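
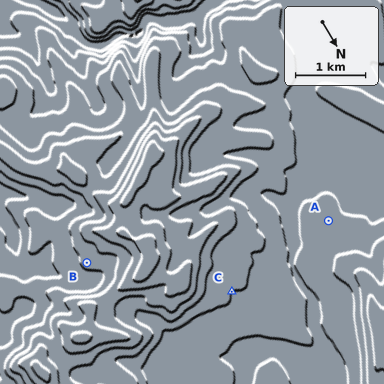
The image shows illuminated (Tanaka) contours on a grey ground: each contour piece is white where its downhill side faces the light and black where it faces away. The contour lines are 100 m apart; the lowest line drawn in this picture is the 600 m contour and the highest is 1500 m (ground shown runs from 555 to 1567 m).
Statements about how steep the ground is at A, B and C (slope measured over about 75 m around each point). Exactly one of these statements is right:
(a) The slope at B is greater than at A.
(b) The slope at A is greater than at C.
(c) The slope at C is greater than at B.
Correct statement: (a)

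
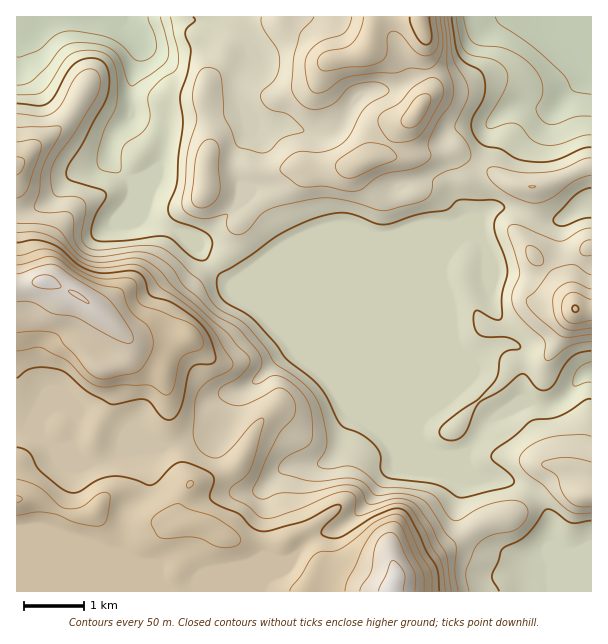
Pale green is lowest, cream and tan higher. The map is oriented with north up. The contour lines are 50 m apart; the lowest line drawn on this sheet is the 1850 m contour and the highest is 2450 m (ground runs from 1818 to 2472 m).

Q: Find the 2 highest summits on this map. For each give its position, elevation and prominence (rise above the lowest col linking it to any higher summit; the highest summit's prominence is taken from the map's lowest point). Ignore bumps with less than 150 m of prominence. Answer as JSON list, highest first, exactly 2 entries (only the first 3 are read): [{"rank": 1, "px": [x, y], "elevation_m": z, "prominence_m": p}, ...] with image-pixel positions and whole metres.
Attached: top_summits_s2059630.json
[{"rank": 1, "px": [42, 281], "elevation_m": 2461, "prominence_m": 236}, {"rank": 2, "px": [575, 309], "elevation_m": 2253, "prominence_m": 230}]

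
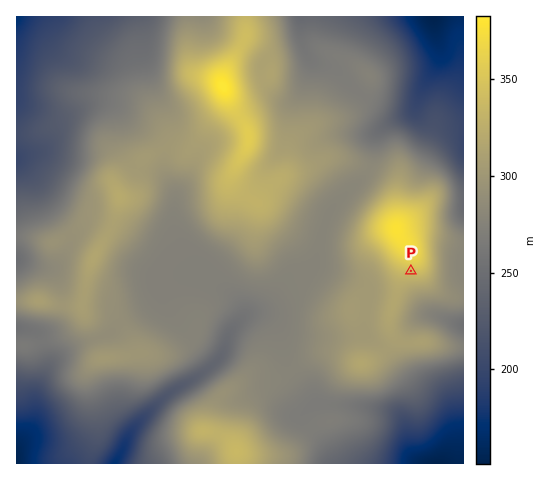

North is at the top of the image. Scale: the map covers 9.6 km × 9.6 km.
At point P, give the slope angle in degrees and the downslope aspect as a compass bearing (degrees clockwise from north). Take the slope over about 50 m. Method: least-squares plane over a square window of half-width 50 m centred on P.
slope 5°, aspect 189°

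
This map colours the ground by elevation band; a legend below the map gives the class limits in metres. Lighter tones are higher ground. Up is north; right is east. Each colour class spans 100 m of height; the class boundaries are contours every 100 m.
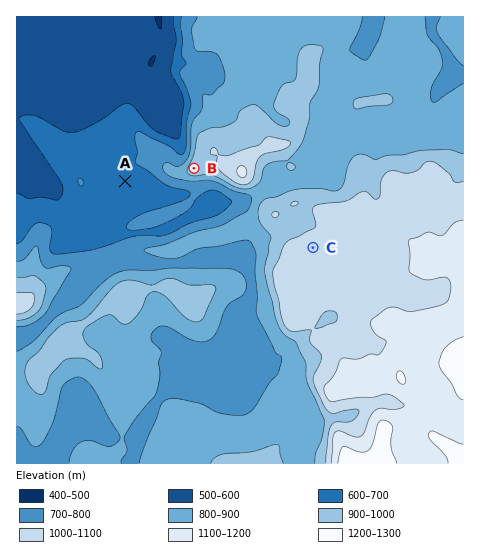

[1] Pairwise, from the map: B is lower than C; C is higher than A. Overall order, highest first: C B A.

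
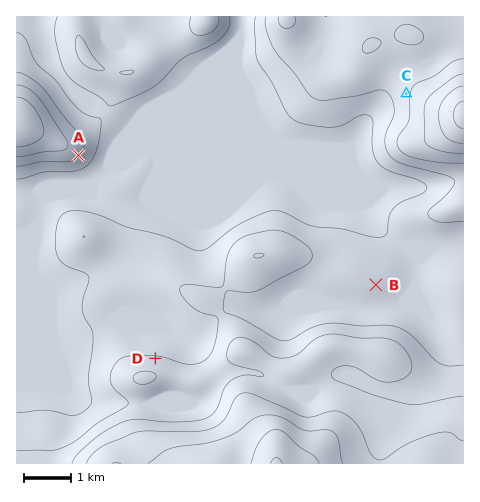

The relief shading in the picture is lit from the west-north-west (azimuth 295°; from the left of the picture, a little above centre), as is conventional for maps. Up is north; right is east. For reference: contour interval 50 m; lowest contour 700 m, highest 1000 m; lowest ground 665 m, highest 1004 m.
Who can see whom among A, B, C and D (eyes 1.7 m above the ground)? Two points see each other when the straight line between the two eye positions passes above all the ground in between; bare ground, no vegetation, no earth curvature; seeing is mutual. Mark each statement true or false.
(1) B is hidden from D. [true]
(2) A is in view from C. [true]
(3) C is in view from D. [false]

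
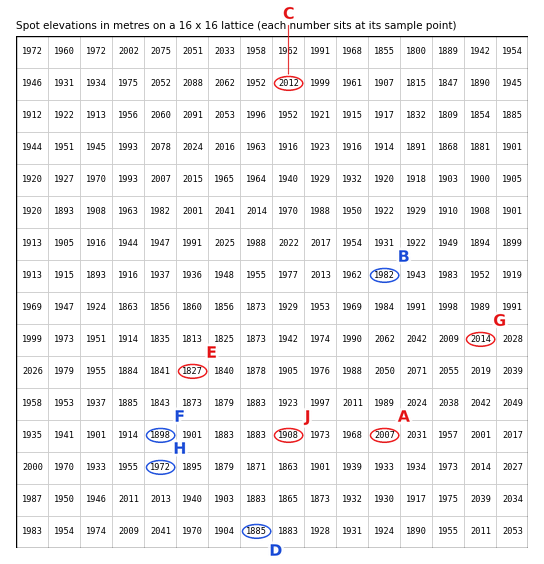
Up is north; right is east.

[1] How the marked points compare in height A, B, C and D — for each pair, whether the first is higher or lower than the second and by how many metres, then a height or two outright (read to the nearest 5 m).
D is lower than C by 125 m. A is higher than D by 120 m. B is higher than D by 95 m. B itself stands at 1980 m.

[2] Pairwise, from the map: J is higher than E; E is lower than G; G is higher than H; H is higher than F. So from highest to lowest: G H J F E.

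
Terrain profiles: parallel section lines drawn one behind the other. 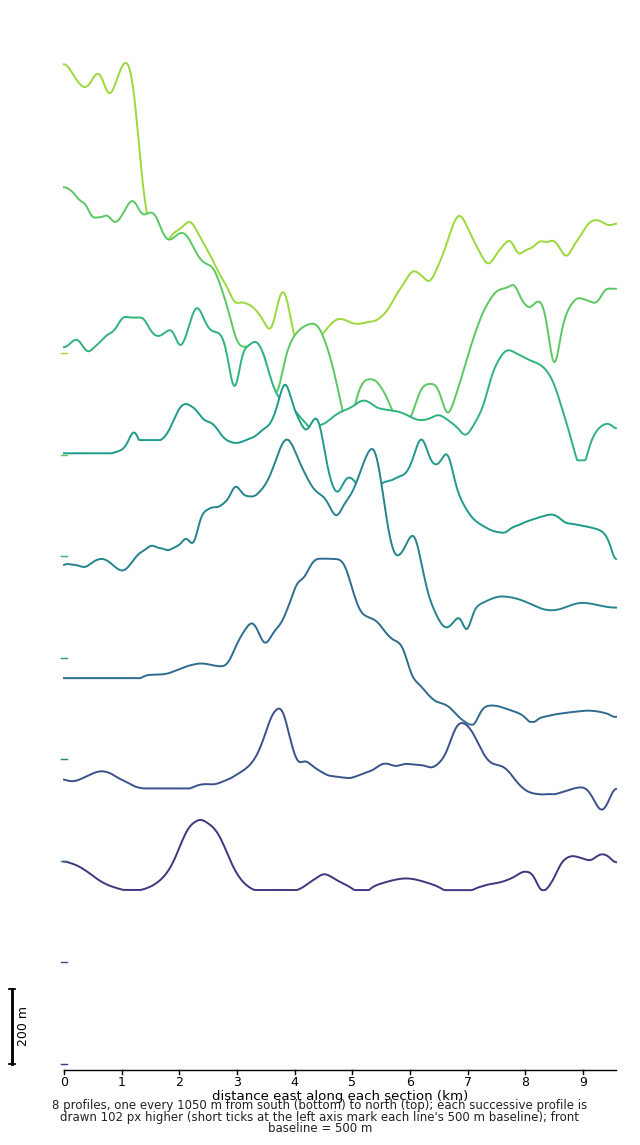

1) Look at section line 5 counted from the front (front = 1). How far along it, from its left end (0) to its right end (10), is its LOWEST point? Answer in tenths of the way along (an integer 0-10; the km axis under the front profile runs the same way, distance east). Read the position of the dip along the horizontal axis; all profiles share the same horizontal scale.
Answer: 10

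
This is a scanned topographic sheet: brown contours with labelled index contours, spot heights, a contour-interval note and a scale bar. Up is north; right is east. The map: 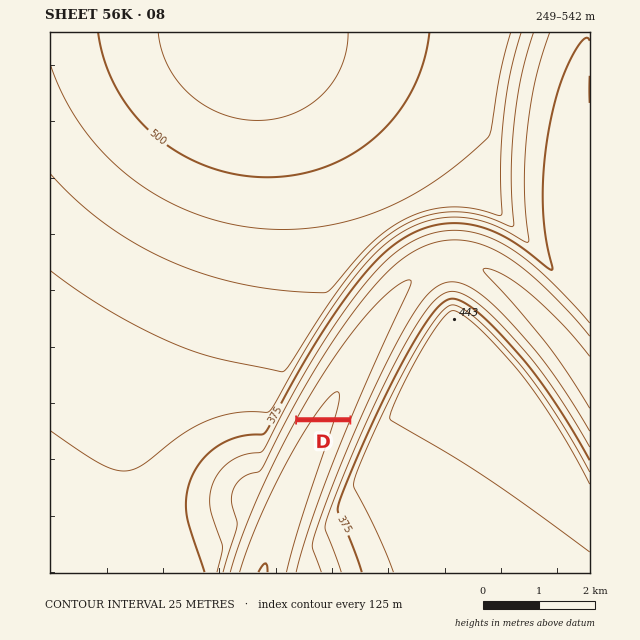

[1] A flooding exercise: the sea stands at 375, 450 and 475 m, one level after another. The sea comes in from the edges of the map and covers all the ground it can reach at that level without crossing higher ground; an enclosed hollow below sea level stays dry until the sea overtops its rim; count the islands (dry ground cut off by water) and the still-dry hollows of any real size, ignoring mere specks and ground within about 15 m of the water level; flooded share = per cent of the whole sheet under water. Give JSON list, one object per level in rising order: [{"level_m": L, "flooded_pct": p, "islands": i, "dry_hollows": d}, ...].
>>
[{"level_m": 375, "flooded_pct": 22, "islands": 0, "dry_hollows": 0}, {"level_m": 450, "flooded_pct": 67, "islands": 0, "dry_hollows": 0}, {"level_m": 475, "flooded_pct": 76, "islands": 0, "dry_hollows": 0}]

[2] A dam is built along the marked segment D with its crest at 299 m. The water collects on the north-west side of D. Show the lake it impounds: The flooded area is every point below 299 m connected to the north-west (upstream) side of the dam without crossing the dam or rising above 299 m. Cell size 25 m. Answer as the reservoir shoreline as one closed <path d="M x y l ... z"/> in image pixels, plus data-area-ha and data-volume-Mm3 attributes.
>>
<path d="M405 284l-5 2-9 5-34 36-30 41-1 4-21 33-7 13 53-1 7-15 0-3 4-7 0-3 4-7 0-3 5-7 0-3 11-22 0-3 21-44 4-11 0-3-2-2z" data-area-ha="158" data-volume-Mm3="18.70"/>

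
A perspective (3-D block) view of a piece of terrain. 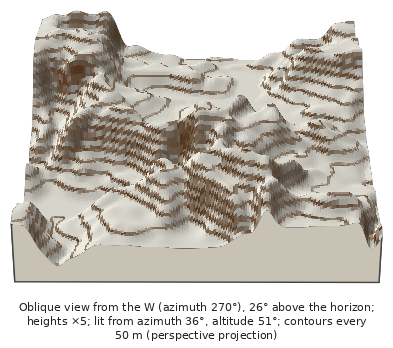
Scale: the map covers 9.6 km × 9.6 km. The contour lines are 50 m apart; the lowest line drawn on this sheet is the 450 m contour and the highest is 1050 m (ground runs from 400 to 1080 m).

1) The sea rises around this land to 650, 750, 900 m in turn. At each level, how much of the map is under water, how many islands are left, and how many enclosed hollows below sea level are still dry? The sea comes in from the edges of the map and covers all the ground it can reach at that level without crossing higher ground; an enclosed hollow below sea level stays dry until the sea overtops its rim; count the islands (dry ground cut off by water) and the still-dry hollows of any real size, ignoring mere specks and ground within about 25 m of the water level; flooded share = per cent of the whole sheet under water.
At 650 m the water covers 23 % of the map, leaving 0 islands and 0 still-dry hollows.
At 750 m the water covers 51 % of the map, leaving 0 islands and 0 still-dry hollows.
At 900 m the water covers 87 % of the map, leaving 1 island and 0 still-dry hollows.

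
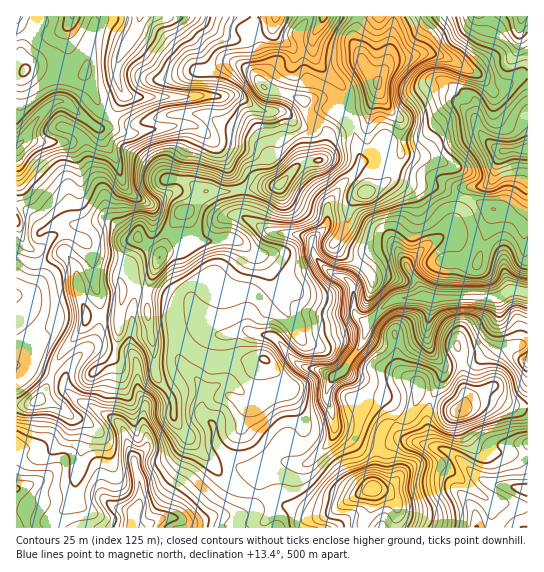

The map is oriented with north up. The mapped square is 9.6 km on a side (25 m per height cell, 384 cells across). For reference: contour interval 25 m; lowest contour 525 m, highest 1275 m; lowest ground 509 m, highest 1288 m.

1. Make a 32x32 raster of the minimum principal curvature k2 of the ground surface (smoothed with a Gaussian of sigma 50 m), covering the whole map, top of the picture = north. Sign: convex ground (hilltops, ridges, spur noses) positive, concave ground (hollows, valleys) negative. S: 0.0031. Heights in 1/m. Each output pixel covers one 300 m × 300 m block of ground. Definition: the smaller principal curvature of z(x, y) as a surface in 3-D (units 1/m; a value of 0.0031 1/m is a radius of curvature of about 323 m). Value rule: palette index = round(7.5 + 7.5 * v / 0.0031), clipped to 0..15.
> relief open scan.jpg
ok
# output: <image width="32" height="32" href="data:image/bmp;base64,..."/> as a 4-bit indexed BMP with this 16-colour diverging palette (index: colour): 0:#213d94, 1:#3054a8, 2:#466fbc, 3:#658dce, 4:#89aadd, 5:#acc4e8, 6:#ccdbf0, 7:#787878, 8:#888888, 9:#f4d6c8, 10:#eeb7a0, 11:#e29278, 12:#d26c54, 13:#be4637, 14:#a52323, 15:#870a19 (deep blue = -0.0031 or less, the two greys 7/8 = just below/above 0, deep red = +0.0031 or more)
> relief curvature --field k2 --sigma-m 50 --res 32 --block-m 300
<image width="32" height="32" href="data:image/bmp;base64,Qk12AgAAAAAAAHYAAAAoAAAAIAAAACAAAAABAAQAAAAAAAACAAATCwAAEwsAABAAAAAAAAAAlD0hAKhUMAC8b0YAzo1lAN2qiQDoxKwA8NvMAHh4eACIiIgAyNb0AKC37gB4kuIAVGzSADdGvgAjI6UAGQqHAHh2d3RURWd4aHdXV4aIR3d3eHRCZ2d3d3Z3dnaHdkeHVndlknh3d3d2aHinZmR1Q3ZXdoB3d3d3dldndoZnNnh3ZmdgZndmZ2ZFdVVmQmeHZmZ4RiaHSIZ4gmZ1MzZVVGZodhU5ZVd3ZoJWd4V4Zmd4diNmJ3V3h3dgd2Z1aYd3WFJnc1d1Z2d5cKd2dzeHhFVUloGGZnaHdjAFeIk1V5R1hFaBZWd3eWBIA4dmJmVTdldFY4R3d2UIiIBWYWl2aHdWdIN0d3ZEWHeBO4B6hVh3ZYRzhXeId3dmQAR0R3VIZmZkdGVnh3d4iVFwAQAAEnZXVYVlVnd3d3MElzSHiCR2Z1VlhnVWiHcgZnYJh4gKRHdVdmd3Z3eJCnVjY2d3NzhWZXlGZmhiERJ2VYdXd2hnd2hoJpdDNXiBdVVnZ3h3d3dnUBRmdmaHYmiHZ2Z3h1eHaBWoaIVnl2UneHdkMndIh3cXmGdjhVdoRHdmeJRoRmV1V4hmRVdHeFVnhnd0IiVVZFM0ZFaIdVZlZlV2U4dhliZodVZ2hVNmRmaVeDd3dBJ3RDM0RSI2dmV2ZmRHdodndyZVQ0NZdmdVhTVkRnaXd4cod4hmd2Z1V3djNodYh3d3JneGd2aFR3hod3d3ZnZmd1R3d2VVNjeHaGd2ZnRodHiDZVZ4h0dTd1d2dleE"/>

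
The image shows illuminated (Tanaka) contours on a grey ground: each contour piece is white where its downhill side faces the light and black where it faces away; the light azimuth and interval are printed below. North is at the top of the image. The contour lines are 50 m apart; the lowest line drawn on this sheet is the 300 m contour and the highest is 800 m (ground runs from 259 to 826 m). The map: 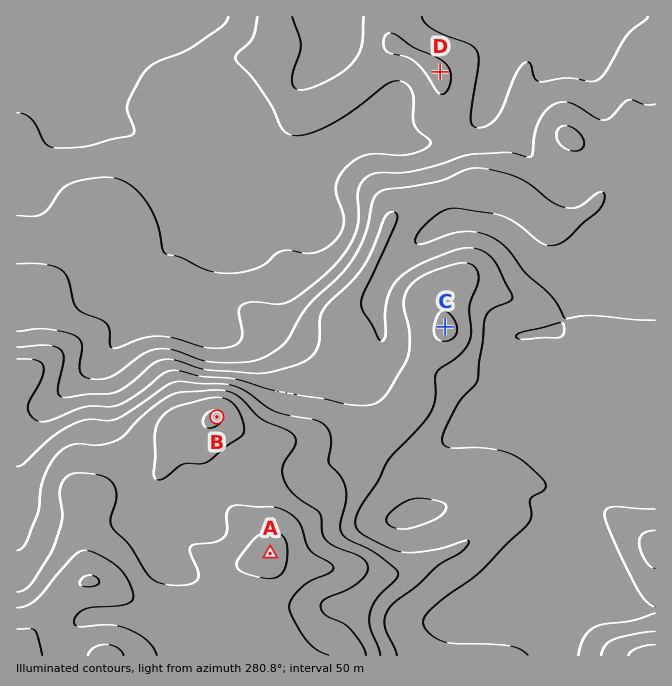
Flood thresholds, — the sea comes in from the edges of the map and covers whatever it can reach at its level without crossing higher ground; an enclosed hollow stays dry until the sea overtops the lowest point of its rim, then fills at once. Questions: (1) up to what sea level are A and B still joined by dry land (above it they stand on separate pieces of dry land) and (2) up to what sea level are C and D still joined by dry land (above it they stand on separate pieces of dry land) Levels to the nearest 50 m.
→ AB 700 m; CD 350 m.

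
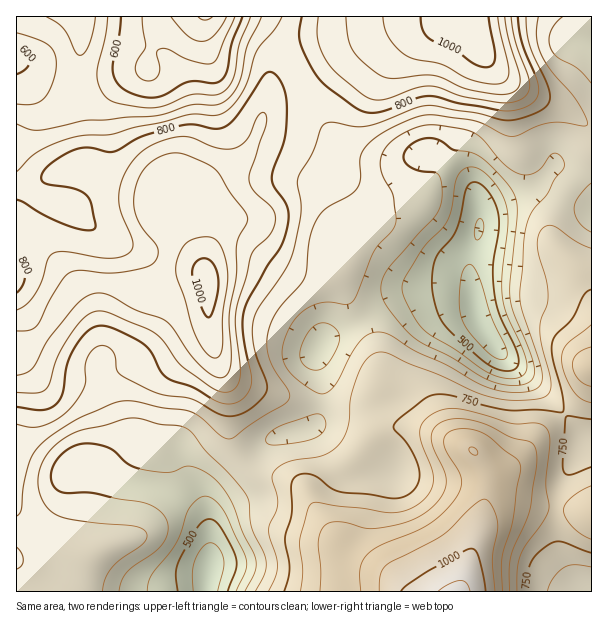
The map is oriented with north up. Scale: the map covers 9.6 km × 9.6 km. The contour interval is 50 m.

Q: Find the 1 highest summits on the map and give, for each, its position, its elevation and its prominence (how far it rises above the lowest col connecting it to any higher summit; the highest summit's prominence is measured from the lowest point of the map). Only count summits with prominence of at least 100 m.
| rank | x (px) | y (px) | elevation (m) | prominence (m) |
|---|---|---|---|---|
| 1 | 207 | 284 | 1026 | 250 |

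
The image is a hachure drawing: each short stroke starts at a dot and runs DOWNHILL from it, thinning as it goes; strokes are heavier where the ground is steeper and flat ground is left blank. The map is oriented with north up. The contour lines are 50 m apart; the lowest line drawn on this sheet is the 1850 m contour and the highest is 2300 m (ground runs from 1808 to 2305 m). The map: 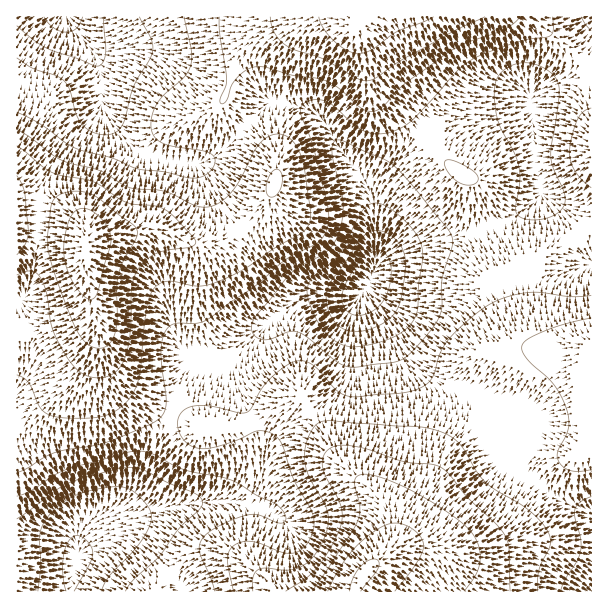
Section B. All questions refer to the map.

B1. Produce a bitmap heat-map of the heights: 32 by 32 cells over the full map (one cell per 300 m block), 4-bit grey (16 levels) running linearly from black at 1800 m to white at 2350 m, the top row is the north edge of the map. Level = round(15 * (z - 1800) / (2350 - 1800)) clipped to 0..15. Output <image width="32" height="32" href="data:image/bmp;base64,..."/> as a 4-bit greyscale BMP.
<image width="32" height="32" href="data:image/bmp;base64,Qk12AgAAAAAAAHYAAAAoAAAAIAAAACAAAAABAAQAAAAAAAACAAATCwAAEwsAABAAAAAAAAAAAAAAABEREQAiIiIAMzMzAERERABVVVUAZmZmAHd3dwCIiIgAmZmZAKqqqgC7u7sAzMzMAN3d3QDu7u4A////ADIRI0VUVniZrN7cy7upmHZDESM0RVd4iJve3czLqZh2QyEiM0Vmd3eKzd3My6mYh0MhIiNEVmZmebzMzLupmHdDIiIjNEVVVnmrzLu6mYh3VUMyM0RFVmaJq7u6qYiId3ZVRERVVmZnmru6qpiIiIh3ZmVVZmZmZ5qqqZmYiIiIh3d3Znd3d3eJmZmYiIiIiIiIiHd3d3d4iIiIiIiIiIiImZiHd3d3eId3d3d3iIiIiJmZh3dmZ3iHZmZ3d4iIiImaqpd2ZmZ3dlZmZ3iIiImZqrqXdmZmZmVEVWd4iIiJmavLmHd2ZVVUMzRWd4iIiZmsy5h3d2VVQxEjRWd3iIiZvMuYiId2VUIQE0Vmd3d3mr3LqYiYh2VDEBNFZnd2ZqrN3KmZmZh2ZDETRWZndma7zdy6qpmZiHZCI0VmZmZmu83cuqmZmZmHUzRVZmZmZru8yqmYiJmZhlRFVmZmVWa6qqmIh3iJqYZVVWZ3ZlVnqpmHd3d3iZl2VVZnd2ZVZ5iHdmd3d4iYdlZmd3ZmVWiHdlZnd3eIiHZnd3dmZVVndmVVZ3iIh3dmeId3ZmVVZ2ZlVWZ3iId3d4mId2ZVVWZmVUVWZ4iIiIiamId2ZVVmVVREVmd4iJmaqqmYd2ZmZlQzRFVniJmaq7u6qZh3d2ZDM0VWZ4iZqrvMu7qpmHdm"/>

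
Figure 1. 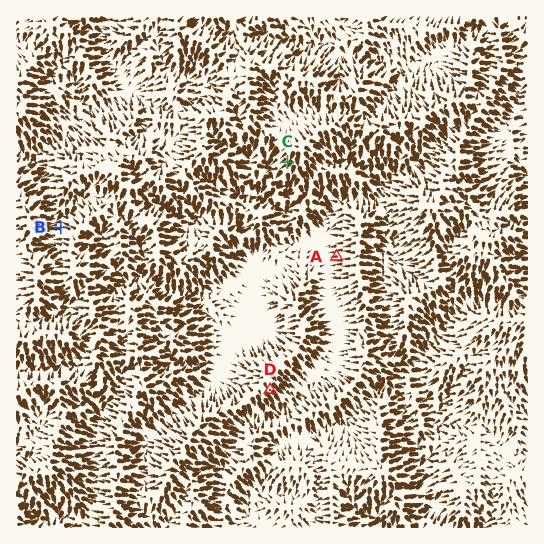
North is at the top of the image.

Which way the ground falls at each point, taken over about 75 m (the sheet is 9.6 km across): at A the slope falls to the W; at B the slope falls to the W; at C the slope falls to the SW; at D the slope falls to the SE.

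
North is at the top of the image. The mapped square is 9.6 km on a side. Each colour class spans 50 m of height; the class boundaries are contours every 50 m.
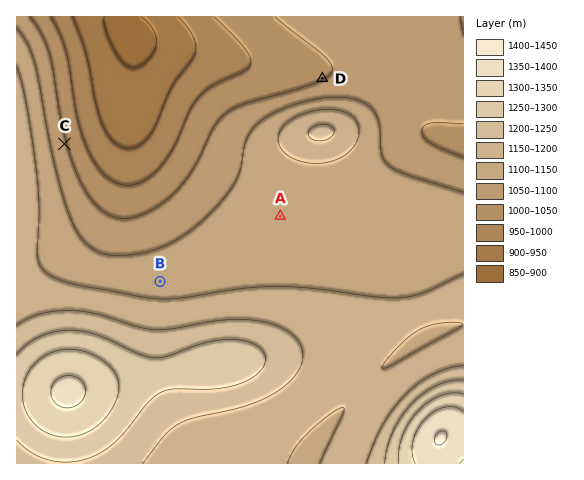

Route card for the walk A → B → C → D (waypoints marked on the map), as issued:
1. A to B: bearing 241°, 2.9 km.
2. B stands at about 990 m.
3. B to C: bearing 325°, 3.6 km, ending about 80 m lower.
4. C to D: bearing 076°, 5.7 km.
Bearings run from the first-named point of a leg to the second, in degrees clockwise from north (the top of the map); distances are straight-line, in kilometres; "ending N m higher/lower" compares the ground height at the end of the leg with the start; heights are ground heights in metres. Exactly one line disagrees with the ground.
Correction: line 2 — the height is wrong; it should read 1130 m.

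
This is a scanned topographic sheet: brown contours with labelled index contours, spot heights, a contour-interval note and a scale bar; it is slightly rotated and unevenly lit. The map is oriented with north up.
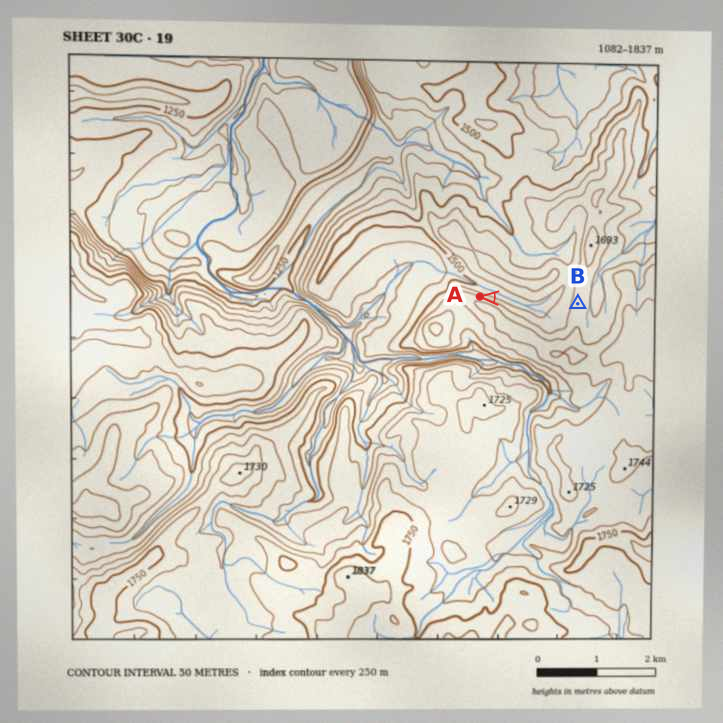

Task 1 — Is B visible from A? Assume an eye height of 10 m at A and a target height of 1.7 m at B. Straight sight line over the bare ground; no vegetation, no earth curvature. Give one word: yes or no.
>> yes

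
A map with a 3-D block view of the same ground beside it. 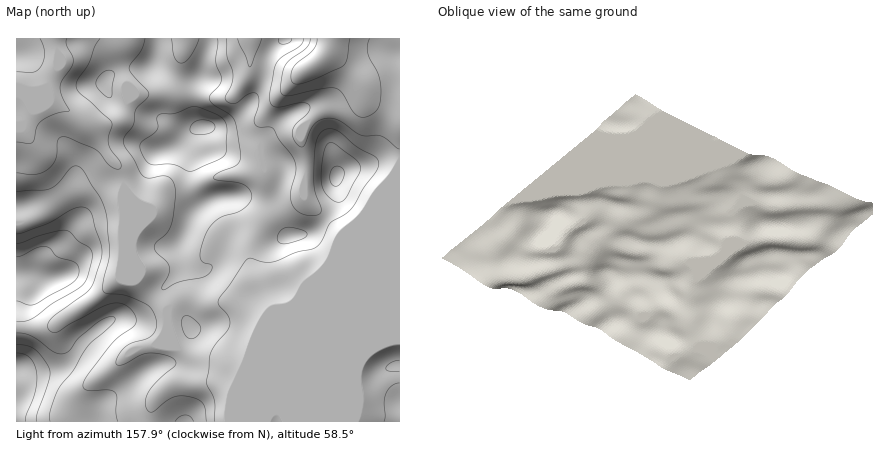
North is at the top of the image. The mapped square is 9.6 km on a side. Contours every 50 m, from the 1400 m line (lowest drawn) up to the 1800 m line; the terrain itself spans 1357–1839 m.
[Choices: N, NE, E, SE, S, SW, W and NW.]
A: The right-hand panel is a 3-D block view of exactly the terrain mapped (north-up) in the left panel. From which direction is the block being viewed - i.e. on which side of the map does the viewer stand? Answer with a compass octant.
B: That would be NW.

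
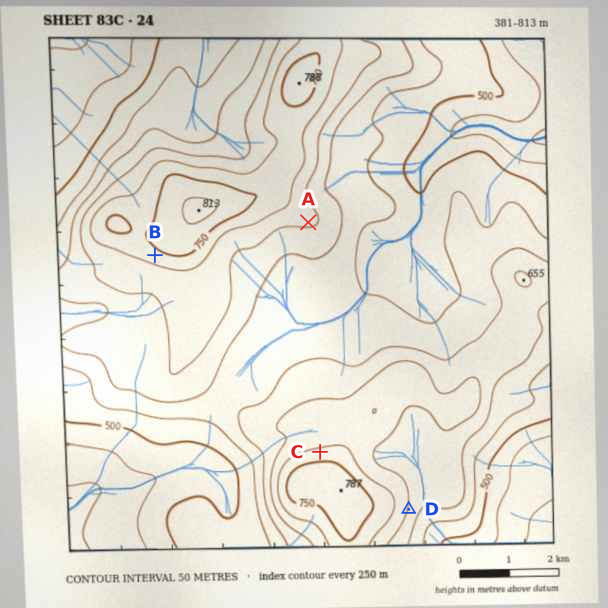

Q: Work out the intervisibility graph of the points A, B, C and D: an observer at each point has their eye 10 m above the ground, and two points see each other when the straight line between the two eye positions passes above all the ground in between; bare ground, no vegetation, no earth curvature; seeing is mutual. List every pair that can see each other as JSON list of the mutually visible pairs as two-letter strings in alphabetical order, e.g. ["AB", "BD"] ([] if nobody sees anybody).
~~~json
["AC", "BC"]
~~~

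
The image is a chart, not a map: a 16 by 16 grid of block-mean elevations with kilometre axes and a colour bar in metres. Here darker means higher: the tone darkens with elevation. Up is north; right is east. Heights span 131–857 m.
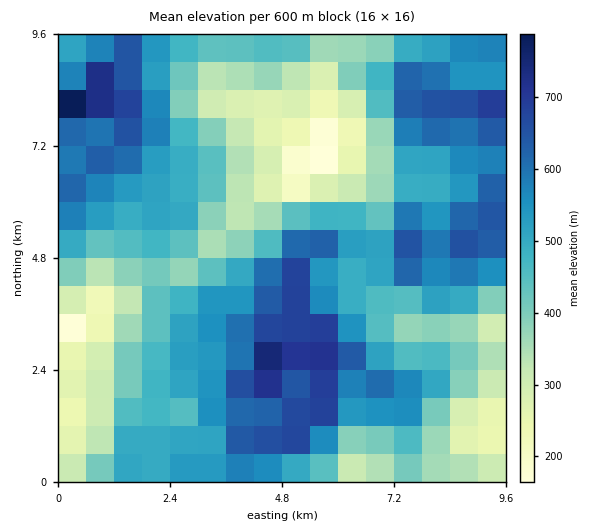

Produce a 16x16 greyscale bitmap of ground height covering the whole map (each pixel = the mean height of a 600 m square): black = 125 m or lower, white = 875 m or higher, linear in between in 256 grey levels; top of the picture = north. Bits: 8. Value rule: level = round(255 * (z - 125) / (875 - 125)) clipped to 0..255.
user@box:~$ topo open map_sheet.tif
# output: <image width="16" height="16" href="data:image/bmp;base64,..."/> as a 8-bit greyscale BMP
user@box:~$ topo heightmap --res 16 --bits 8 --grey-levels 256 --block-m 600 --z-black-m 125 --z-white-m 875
<image width="16" height="16" href="data:image/bmp;base64,Qk02BQAAAAAAADYEAAAoAAAAEAAAABAAAAABAAgAAAAAAAABAAATCwAAEwsAAAABAAAAAAAAAAAAAAEBAQACAgIAAwMDAAQEBAAFBQUABgYGAAcHBwAICAgACQkJAAoKCgALCwsADAwMAA0NDQAODg4ADw8PABAQEAAREREAEhISABMTEwAUFBQAFRUVABYWFgAXFxcAGBgYABkZGQAaGhoAGxsbABwcHAAdHR0AHh4eAB8fHwAgICAAISEhACIiIgAjIyMAJCQkACUlJQAmJiYAJycnACgoKAApKSkAKioqACsrKwAsLCwALS0tAC4uLgAvLy8AMDAwADExMQAyMjIAMzMzADQ0NAA1NTUANjY2ADc3NwA4ODgAOTk5ADo6OgA7OzsAPDw8AD09PQA+Pj4APz8/AEBAQABBQUEAQkJCAENDQwBEREQARUVFAEZGRgBHR0cASEhIAElJSQBKSkoAS0tLAExMTABNTU0ATk5OAE9PTwBQUFAAUVFRAFJSUgBTU1MAVFRUAFVVVQBWVlYAV1dXAFhYWABZWVkAWlpaAFtbWwBcXFwAXV1dAF5eXgBfX18AYGBgAGFhYQBiYmIAY2NjAGRkZABlZWUAZmZmAGdnZwBoaGgAaWlpAGpqagBra2sAbGxsAG1tbQBubm4Ab29vAHBwcABxcXEAcnJyAHNzcwB0dHQAdXV1AHZ2dgB3d3cAeHh4AHl5eQB6enoAe3t7AHx8fAB9fX0Afn5+AH9/fwCAgIAAgYGBAIKCggCDg4MAhISEAIWFhQCGhoYAh4eHAIiIiACJiYkAioqKAIuLiwCMjIwAjY2NAI6OjgCPj48AkJCQAJGRkQCSkpIAk5OTAJSUlACVlZUAlpaWAJeXlwCYmJgAmZmZAJqamgCbm5sAnJycAJ2dnQCenp4An5+fAKCgoAChoaEAoqKiAKOjowCkpKQApaWlAKampgCnp6cAqKioAKmpqQCqqqoAq6urAKysrACtra0Arq6uAK+vrwCwsLAAsbGxALKysgCzs7MAtLS0ALW1tQC2trYAt7e3ALi4uAC5ubkAurq6ALu7uwC8vLwAvb29AL6+vgC/v78AwMDAAMHBwQDCwsIAw8PDAMTExADFxcUAxsbGAMfHxwDIyMgAycnJAMrKygDLy8sAzMzMAM3NzQDOzs4Az8/PANDQ0ADR0dEA0tLSANPT0wDU1NQA1dXVANbW1gDX19cA2NjYANnZ2QDa2toA29vbANzc3ADd3d0A3t7eAN/f3wDg4OAA4eHhAOLi4gDj4+MA5OTkAOXl5QDm5uYA5+fnAOjo6ADp6ekA6urqAOvr6wDs7OwA7e3tAO7u7gDv7+8A8PDwAPHx8QDy8vIA8/PzAPT09AD19fUA9vb2APf39wD4+PgA+fn5APr6+gD7+/sA/Pz8AP39/QD+/v4A////AEFhg3+LipqUgG1BSmFQSj8uRX+Ag4SwtbqUWl9yUzApJz5xdm+Sp6m5voyRk183Ky8+YHiEj7bJscCapJeBWkAqOmF0iY2h1MfIroVxc2FLDyZRa4WRo7u9v5BuVVlUOjkkRGt5jo+uvpV9cW6Gf1xcR1hhVWyBpLyNfYSolp+Sf2lvd2tMWHGmqoiFsp+1rZuJfoSBWUZPbHl3aZ6OqLGomIuFfWxGMhw1QFF+fo6qnqykiX5tSzgVDSxPhISWmaehs5t2W0IvJhAlVJumoa7hzLyWXDw1MTYlN3CstLXAmcyyiGRHTFRGNF14qaKPj4SZso53amxwblFTWn+Glpk="/>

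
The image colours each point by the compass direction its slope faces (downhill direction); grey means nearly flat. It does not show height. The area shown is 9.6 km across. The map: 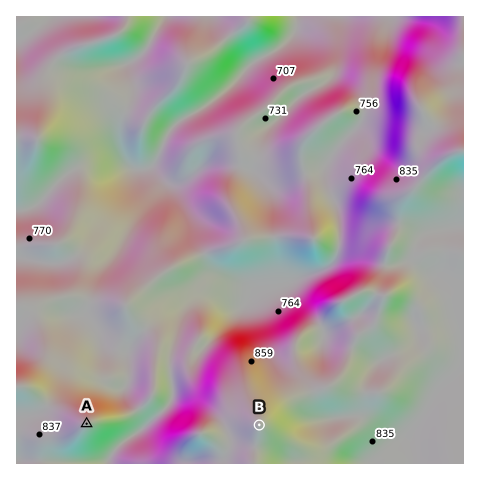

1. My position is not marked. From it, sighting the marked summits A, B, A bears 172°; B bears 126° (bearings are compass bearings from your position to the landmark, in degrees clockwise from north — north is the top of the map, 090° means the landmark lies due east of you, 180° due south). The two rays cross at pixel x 67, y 285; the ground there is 785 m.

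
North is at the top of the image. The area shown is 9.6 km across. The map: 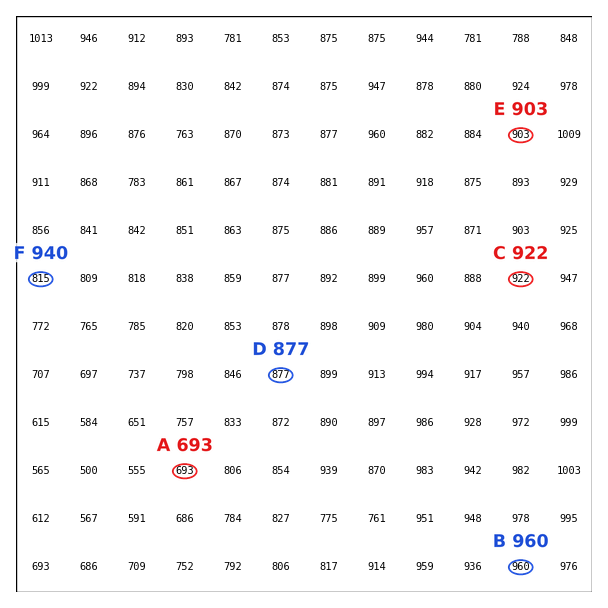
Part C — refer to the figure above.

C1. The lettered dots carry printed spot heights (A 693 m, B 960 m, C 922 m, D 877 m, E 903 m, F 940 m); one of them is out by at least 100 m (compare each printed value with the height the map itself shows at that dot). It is F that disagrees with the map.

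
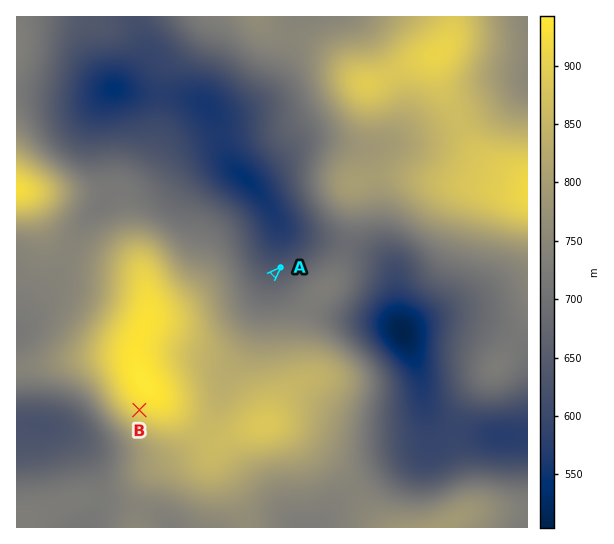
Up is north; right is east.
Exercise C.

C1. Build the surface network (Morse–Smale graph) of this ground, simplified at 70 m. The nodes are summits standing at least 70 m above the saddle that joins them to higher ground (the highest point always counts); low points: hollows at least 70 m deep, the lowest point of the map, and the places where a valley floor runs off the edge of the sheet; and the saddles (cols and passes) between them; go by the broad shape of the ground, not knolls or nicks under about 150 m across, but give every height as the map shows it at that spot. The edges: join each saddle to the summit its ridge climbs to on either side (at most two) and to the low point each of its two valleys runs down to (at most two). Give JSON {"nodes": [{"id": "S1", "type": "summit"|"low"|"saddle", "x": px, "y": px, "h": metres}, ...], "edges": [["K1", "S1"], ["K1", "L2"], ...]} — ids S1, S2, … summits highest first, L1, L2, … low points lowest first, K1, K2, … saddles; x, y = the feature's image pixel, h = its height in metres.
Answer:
{"nodes": [
{"id": "S1", "type": "summit", "x": 145, "y": 383, "h": 943},
{"id": "S2", "type": "summit", "x": 17, "y": 189, "h": 926},
{"id": "S3", "type": "summit", "x": 527, "y": 190, "h": 917},
{"id": "L1", "type": "low", "x": 402, "y": 333, "h": 504},
{"id": "L2", "type": "low", "x": 114, "y": 89, "h": 543},
{"id": "L3", "type": "low", "x": 38, "y": 426, "h": 625},
{"id": "L4", "type": "low", "x": 527, "y": 75, "h": 749},
{"id": "K1", "type": "saddle", "x": 459, "y": 122, "h": 863},
{"id": "K2", "type": "saddle", "x": 203, "y": 433, "h": 858},
{"id": "K3", "type": "saddle", "x": 69, "y": 253, "h": 745},
{"id": "K4", "type": "saddle", "x": 347, "y": 246, "h": 688},
{"id": "K5", "type": "saddle", "x": 455, "y": 430, "h": 596}],
"edges": [["K1", "S3"], ["K1", "L2"], ["K1", "L4"], ["K2", "S1"], ["K2", "L2"], ["K2", "L3"], ["K3", "S1"], ["K3", "S2"], ["K3", "L2"], ["K3", "L3"], ["K4", "S1"], ["K4", "S3"], ["K4", "L1"], ["K4", "L2"], ["K5", "S1"], ["K5", "S3"], ["K5", "L1"]]}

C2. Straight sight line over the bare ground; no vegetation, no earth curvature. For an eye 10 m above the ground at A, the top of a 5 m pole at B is out of sight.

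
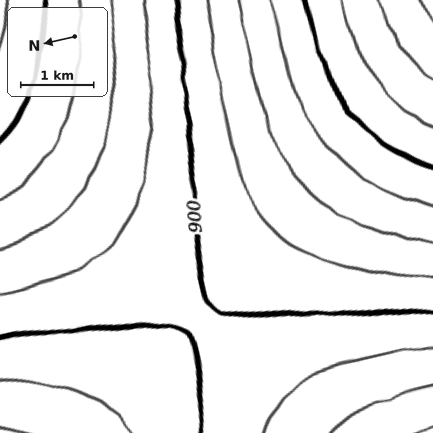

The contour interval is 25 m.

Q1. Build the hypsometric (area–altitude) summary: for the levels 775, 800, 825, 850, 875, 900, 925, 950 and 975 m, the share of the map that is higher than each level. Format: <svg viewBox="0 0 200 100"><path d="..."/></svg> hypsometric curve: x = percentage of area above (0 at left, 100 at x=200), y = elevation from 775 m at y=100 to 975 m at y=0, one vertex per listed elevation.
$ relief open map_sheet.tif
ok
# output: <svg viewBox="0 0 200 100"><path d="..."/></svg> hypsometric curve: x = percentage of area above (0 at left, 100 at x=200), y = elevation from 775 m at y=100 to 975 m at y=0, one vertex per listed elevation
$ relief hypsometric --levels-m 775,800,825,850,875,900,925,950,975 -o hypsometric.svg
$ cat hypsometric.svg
<svg viewBox="0 0 200 100"><path d="M191 100l-8-12-11-13-13-13-23-12-44-12-47-13-25-13-13-12"/></svg>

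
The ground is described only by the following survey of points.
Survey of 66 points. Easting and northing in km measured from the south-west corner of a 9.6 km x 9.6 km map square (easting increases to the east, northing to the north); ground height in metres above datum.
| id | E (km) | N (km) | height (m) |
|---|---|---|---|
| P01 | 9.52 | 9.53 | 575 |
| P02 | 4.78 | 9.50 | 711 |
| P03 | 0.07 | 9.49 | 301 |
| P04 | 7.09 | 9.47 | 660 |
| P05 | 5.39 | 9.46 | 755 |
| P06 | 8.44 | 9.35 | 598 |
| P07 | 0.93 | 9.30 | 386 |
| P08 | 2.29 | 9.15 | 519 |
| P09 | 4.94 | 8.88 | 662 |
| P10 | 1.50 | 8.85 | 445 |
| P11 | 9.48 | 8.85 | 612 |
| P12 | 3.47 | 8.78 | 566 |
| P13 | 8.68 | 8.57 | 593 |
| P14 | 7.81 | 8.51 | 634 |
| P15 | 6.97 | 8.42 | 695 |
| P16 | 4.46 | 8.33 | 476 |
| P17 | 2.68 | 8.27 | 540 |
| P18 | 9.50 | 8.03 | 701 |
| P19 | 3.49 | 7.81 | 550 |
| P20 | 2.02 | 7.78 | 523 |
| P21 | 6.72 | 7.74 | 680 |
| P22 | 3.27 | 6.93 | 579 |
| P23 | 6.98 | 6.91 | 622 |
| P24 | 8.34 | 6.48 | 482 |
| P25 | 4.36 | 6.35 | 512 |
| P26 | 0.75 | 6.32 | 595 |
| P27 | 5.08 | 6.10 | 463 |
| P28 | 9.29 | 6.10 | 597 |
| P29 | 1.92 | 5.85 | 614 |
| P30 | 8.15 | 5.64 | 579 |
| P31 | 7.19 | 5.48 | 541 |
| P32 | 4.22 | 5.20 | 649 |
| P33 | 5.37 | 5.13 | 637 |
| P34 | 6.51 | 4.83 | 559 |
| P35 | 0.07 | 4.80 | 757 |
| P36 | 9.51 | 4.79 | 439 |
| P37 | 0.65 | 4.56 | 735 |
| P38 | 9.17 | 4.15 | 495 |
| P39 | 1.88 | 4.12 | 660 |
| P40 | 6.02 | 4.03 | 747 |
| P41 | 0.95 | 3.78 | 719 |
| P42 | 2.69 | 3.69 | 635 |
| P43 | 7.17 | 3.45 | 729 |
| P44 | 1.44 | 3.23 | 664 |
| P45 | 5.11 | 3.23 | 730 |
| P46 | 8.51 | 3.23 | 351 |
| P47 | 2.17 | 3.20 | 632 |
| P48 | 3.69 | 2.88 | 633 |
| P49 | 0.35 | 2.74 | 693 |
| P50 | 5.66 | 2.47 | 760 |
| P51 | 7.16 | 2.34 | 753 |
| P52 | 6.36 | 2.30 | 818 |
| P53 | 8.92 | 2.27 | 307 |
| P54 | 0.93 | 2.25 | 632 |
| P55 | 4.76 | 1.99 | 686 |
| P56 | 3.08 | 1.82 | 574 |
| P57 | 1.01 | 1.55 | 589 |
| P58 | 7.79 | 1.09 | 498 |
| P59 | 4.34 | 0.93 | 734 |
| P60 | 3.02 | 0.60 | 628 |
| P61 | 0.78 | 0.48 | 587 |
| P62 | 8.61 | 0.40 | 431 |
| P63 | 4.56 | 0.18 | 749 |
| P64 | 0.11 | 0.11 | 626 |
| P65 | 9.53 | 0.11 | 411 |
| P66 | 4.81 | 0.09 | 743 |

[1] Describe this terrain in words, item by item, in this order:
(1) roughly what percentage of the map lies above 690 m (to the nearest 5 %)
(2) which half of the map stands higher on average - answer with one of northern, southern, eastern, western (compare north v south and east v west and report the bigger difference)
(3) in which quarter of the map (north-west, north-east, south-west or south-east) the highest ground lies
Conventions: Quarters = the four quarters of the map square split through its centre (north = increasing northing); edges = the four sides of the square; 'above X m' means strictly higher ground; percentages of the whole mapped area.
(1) Roughly 20 % of the ground is higher than 690 m.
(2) On average the southern half of the map is the higher ground.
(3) The highest ground is in the south-east quarter.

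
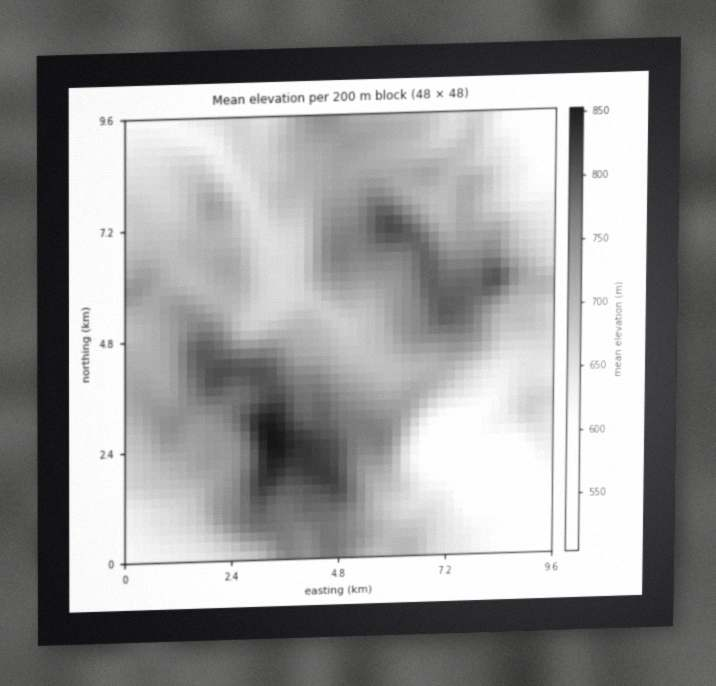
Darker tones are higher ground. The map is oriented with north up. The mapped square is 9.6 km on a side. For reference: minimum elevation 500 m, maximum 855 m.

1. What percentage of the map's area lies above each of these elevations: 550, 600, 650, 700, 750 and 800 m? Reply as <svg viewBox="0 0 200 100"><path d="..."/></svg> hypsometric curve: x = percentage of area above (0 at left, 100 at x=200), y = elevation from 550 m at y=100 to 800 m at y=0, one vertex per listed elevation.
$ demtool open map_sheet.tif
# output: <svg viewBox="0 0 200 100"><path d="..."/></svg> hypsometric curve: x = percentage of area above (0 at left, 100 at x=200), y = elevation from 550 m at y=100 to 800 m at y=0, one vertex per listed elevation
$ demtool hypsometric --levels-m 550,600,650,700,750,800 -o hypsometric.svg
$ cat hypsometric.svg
<svg viewBox="0 0 200 100"><path d="M192 100l-23-20-42-20-64-20-32-20-24-20"/></svg>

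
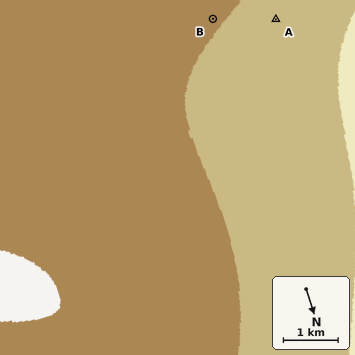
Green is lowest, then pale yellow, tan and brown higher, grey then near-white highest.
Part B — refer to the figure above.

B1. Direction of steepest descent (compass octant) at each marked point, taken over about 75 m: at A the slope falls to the NW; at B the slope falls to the NW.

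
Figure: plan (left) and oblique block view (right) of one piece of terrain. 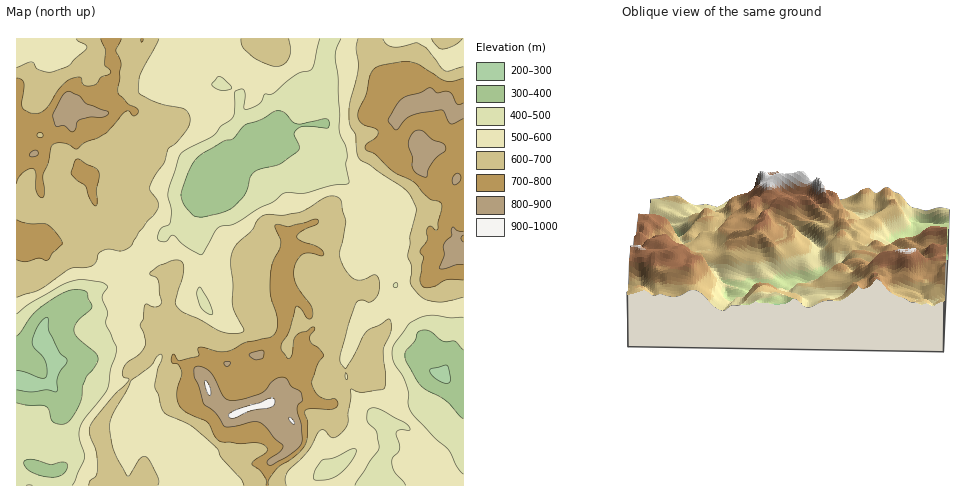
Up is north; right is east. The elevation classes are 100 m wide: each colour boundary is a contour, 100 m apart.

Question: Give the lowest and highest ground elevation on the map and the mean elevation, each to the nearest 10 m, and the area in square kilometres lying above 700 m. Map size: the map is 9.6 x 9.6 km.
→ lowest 260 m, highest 920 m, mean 590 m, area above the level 18.1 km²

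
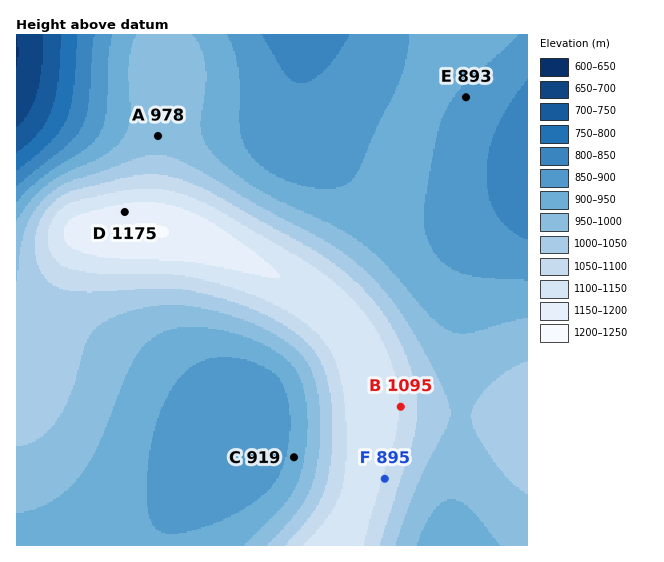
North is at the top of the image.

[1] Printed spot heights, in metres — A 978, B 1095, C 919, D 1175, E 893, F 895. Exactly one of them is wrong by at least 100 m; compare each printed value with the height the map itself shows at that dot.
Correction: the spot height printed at F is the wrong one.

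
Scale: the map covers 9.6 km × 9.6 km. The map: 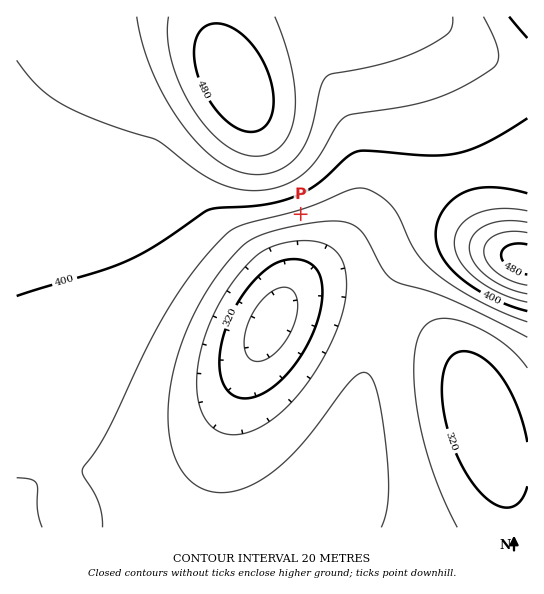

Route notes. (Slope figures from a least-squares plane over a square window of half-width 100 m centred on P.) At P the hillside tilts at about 4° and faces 165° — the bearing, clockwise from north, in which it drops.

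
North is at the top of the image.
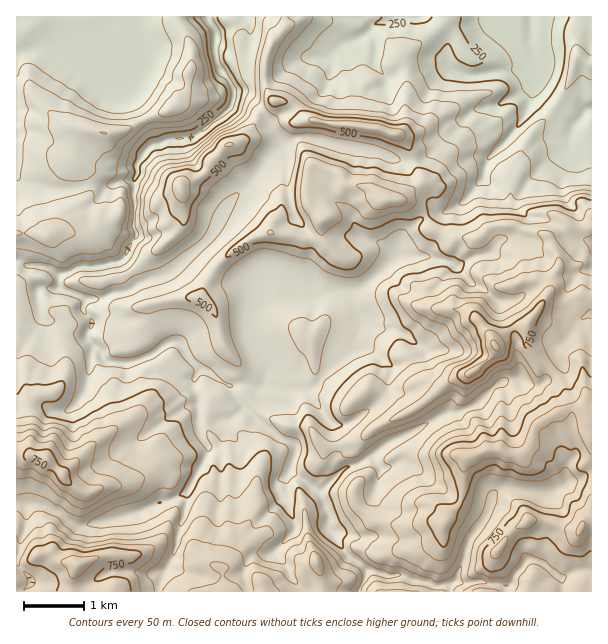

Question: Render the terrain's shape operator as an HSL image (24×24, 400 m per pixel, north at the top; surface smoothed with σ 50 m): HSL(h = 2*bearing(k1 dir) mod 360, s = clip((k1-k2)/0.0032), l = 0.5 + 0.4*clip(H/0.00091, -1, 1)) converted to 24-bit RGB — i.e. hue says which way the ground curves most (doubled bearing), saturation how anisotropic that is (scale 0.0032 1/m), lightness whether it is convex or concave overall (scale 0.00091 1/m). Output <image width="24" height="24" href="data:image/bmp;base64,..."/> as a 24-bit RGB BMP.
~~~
<image width="24" height="24" href="data:image/bmp;base64,Qk32BgAAAAAAADYAAAAoAAAAGAAAABgAAAABABgAAAAAAMAGAAATCwAAEwsAAAAAAAAAAAAAZSFIc2VKyMNYJnM4zJc4L1UhSHiKnGNSn6hwOFSZxOXemS+UqsldcajYAHWXgmEBYTAEhGURAV5R0YEAAzAJ3NiudS53kqJVeknolcbmzd705tL52NT35cvxEkNlrM6tlqWzkb9DKCwPUjHM0/jVUQpb8yvpu7bfj5bI1rqrCC9B8tns1pacKlkQpFaDcJ1DKJRjvsp/KSEKGScMYlsyl1NjTAfYzrqVi19ym22IxavQCjRD8OcfKw0hop07TrOPmFuf4N65N12SEj4v9bLQbJrKS3nF77DuaHA2TRgRyX5fQoA3MEYcFzoTxbwZy7U9XWGWnWZ6XsRegh+gwS/Xl1esfdKic1KLc420ncrK34+bJkxcOJ1g3+OCSRxa266JZkRFVLyxqu7axqfnrqTdnoLAhseDFYNwp2RnfF+hvp42NbQhWxQUM8+t46nITHCIXJtXUR0q69eeGxcnUUsYc3IcJWE0aH8mfYjk1fbt217OQnNCdXZdlnSNs6uXL2Gbsa1tUWSA16SqGSJe3sK6MKGLRnIIoTSrcEWSiXHP1930uofotNHuurfdVEiZTsmHjNu333bRLSJ+4rHOhFqbRYpivK2RYTJqX5plaZ6EjTE/UBqb1fbbYCyf9dPtKoMRDjkMP5xinF5K2ErNvjKg25eUb1J9Z7K+mYoyMC0LFjUfnZlew428vpazWY5NezuLiZ51h0dNVbyxQYicqR073HCAGWUkyHzg99P4D1gZLVYOM2MewTRjl7TJ1aPYcIC2a26kzavVPXeVeJdiUohpuqJ3omSNTFKenFJXkphNZ352dn1fR4ZpXpyd7NjlOFeatXZs6pfo9YuqCj8bN2IiTT0YbaVBxXlfaZpscnpbvYp6I2WOhnEecJEpsn19gzhwp25Sdsy6c2d7eGRzgq5zQGtSjalPcitZU7VUMYOIQlXq/8zhEJWedeKVOmWQVc51eYpnbo15qIpJaTWeqJezun2lUG8oT1mEyui0VD5le2qAgZOfsK2KbX2AWXN5V6RWejMrWUkvUjwkxvbLsCL2odSBRm1teI5PaZt3lGyaZ2LHSka8p3GvtX+MgFppQW5eut+lSUdrb4KKgaONn3SVkn2Xblxza0RgtYbMkZHgptfqjuanVyh599TiUH+NfnZYrIJSIa9d6A93INcxJ5MuabJFg2rQ4MPqm4NfZVt4d4R6fX5tdW9ZcmVEQn92eqDQitXYQaKXd89TmgUnYFPhHaE122mdcH29nlEgliMSHo0DUHcA9AD0wGJVLFwsRoBc55qsN1g4bm1WcFtIbD9JndSeXbumKFxBaYlBl20pLRcGdc1+cm1Ct2l60pF0NY+ac3S7r8vQlIrBv7bUA4OJ5Sg855CSJ2JEMZuB+s30gV3Ql77aX73VYa1WjT09VG5EdERYa7m9oaHaS7xTVX1KjFF5ntR3gl1CfG2kq5OsfnuXl4SsMQDXlErZw6Z3Ub+MT25uO2VK06mfYiNd1+KVkU6+uUqBe2lOMKVdNsBbRXiKqp3Vq7Pog17uqpjowWDXaH5XbWlGlnxSOopCXwDgn23X5LW6w4JoOlxRUnFnbaBamiO9rL6An0KNkrzO2N7zzZPlvXZ2HlpAY3UyfXQwMXgsdXMlbuq6glZ/mYqZjJyQqY94E3AVGW+J2/Dq/pDqtnaPO3BGU35oNCuKyOrPntjiYpW1cUM/rXo2wIujsWeaHzxqx7OsUpBedHRWaGk9Y1qLkYd3kXRpqX9rsplZBS4PHywHEFE6+9Dx4tXxPGh8GX0sjn0YKhsJKR8KZUQWZuFxSHFbrXyVPoSYJY1lvYuJYmN0inN5ZEaPhKurrdLZnb7g5LTx5YP1zIO5CmIWADMH8Gx0exxbhnvozOH/zNb/zNr/tcb/537OvnK6RoNMk4GvP4a31FOkmnV/WpmBO7LBhLOdjodVUzkyTFU5O2Bm68/b2LfbNJDqBywg+9DTfefOVU0gVEUoa2gvTCU2s8RmV4ely5zU1UOyN709IkFL2Y2ajl1cZMyldltbeFhcfXZ6fX9+RmhpsVlV7PPXKgAzJajEyPZ8dXVEi158XXV6oop9Yjl1s8GBRVg/VUwlZH4orUBRbGl6KTCDx5V+dX5IeWZjfnp5foB+gH9/Z2V1QWJM9vjTDgA0OJip++LQMEk1Wm1KV3ZajmODfJywuImSV09wiLeshJC0imSOdnKFLTlewOyblX+ReoCKfX6GfIODf36AbV+CjMORt9hFPQCbQ2Kv19Vh3qLHaIKob3qaTJaBSp5QjnlLwn6sdal4aFRphoR+ZWOOTWeFtKJ1"/>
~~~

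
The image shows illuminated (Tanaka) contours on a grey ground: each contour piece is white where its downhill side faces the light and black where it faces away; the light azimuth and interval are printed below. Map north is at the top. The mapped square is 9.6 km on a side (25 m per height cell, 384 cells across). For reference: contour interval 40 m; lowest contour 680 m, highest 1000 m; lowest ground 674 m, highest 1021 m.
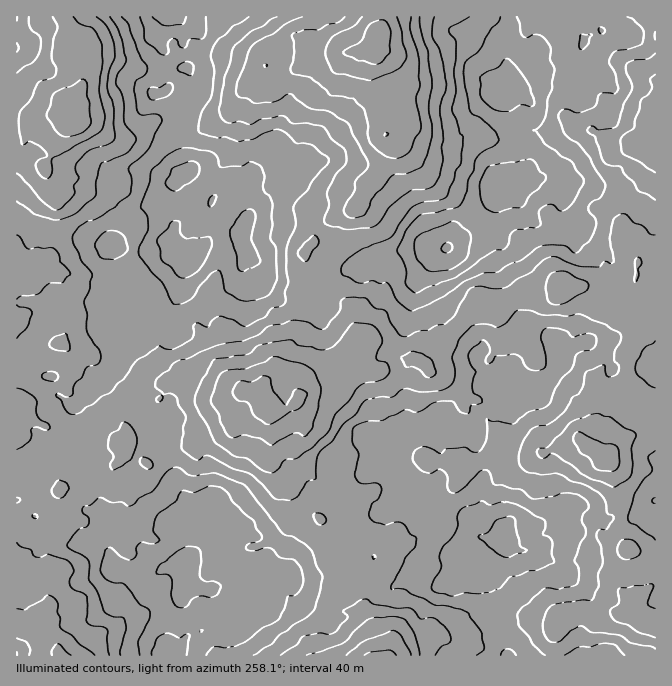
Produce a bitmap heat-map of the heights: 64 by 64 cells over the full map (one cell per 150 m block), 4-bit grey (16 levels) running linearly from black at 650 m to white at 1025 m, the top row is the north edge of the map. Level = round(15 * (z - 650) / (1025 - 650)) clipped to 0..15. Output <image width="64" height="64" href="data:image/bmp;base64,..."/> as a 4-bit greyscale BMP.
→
<image width="64" height="64" href="data:image/bmp;base64,Qk12CAAAAAAAAHYAAAAoAAAAQAAAAEAAAAABAAQAAAAAAAAIAAATCwAAEwsAABAAAAAAAAAAAAAAABEREQAiIiIAMzMzAERERABVVVUAZmZmAHd3dwCIiIgAmZmZAKqqqgC7u7sAzMzMAN3d3QDu7u4A////AImruqmHZUMiI0VVVmd4iZqrzMzLmHd2ZVRVZ3ZmVWd3mqqqmYdlQyIzNERFVmeIiJq7u7qYiHdlVVZ4d3dmeImqqpmIh2ZUMzMzNERVZnd3iaq7qYiHd2VVZ3iIeIiJmqqqmId3ZlRDMzNERERVZneImaqpiId2ZVZneIiImZmqmamZh2ZlVEMzRERDREVWd4iIiIh3dmZVVWd4iIiZmZmZmZmHZlVEQzMzNERERFV3d4h3d2ZVVVVVZnd4iImamZmZiHdlVEMzMiMzRERERWd3d3ZmVURERFVWZmd3iZmZmZmIdlREMzMiMzNERERFZmd3ZmVVRDM0RFVVVWeJmZmZmYh2REQzMyIzREREREVmd3ZmZVVEQzRERFVWZ4mZmYiIh3ZUREMzIjNEREREVmd3dmZmVUQzMzM0RFZneJmZiHd2ZVRVREMyM0RERFVWZ3d2ZnZlRDMzIjM0VmeJmph3d3ZVVVVURDM0RERFVmZ3d3dndmVUMzIiM0RVZ4iZmHd3dmVVVVVENERERFVmd3d3d2ZmZVVDMyI0RVVniIiHZmd3ZlVWVUQzREREVmd3h3d2ZmZVVUQzMzRFVWd4iHdmZ3dmVmZlREMzNEVnd3d3d3ZVVVRFREQzRVVVZniHdmZ3d2ZmZmZVRDNEVWeId3d3dmVVVVVVRVVWZlZmeIh2ZneHdmd2ZlVFREVWeIiHd3d2ZVVVZmZVZmZ2ZneJmHZ3d4dmd3d3ZVVVVmeJiIh3d2ZlVVZmZlZmd3d4iZqZh3d3d2Z3d3d2ZmZniJmYiHd2ZVVVZmZ2Znd4iImau6mId3d3d3iIiHd3d4iZqpmYd3dlVVZ2Zndmd4iZmqu7uYh3d2Z3eIh3d3iImaqrqqmHd2VVVmZmZmZ3iZmqu7u5iId3d3d4iHdniJmqqru6qph2VVVVZWZlZnd4mau7u6mYiId2d3eId2d4mau7vLu7qXZVVVVVVlVWd3iImrqqqZmIh3Z3d3d3d3iau8zNzLuph2ZmZmVWZmZmZ3eJqqmZiIh3ZmZ3d3d3iJq8zN3cy6qYd3ZmZlZmZmVmZ3iJmZiImHZmZmd3d4eJq8zN3c3cuqmHd3d2ZmZmVVVWeIiZmImHdmZVZmd3iImqzN3dzMy6qpiIh4h3dmVmVVZ3iImYiHdmZmVVZneIiJq8zNzMzLqqqZmYmZh2ZlVVVWd4iIiHd2ZmZlVmd3iImru7zMy7qqqqqZmZmHZmVWZlVniHiHd3d3d2ZVZnd4iZqqq7u7qqqqqZmZmYdmZmZmZWd3iId3d3h3dlVWZmd4iJmaqqqZmqqpmZmZh2ZmZnZmZmd4iHd3iHdmVVVmZmd3eImZmZmZqqmIiZiHZmd3dmZmZniIiHd3d2VVVWZmZmZ3d4iIiImqqYd4iIh3d3d2ZmZneIiIh3d2ZVVVVlZmZmZmd4h3iJmYh3d3iIiId3d3d3iIiYiHZnZlVlZVVVZmZVVnd3d4iIh2Zmd4iJiIiIiIiIiZiId3dlVWZlVEVVVURVZ3d3iId3ZVZneJmIiJmpmYiZmIiHd3ZVZmVURFVURERXd3d3d3ZURVZ4iIiImqqZmJmYiIiHdmZmZUQzRVQzRFZ3d2ZmZlRERWZ3d4iaqpmIiZiYiId2VVVUQyI0RDM0V3d3ZlVVVDMzRWZneImZiIiJmYiIh2VVVVQyIiNEMzRXd3dmZVVEMiI0VVZneId3eImZiIh3ZURFRDIiIzMzNFeId2ZmVUMiESNEVVZndmd4iZmHd3ZVREVEMjMzMzNEVnh3dmZmQyIhIzNFVVZmZniJmHd3dmVURVQzMzMzI0RWd3d3d3ZUMyIjM0RFVVVWeIiId3d3ZmVVVEMzMzMiNFZneImYh2VEMzMzNERFVVZ3iHd4iZh3ZlVEQzMzMzM0Vmd4mqmHdlVERDMzNEVFVnd3d4iaqYh2ZVRDMzMzRERWZ3iZqYh3ZmVUMiIzRERWZ3d3iaqpmHdmVDMzMzNERVVmeImamIh3dlQyIiMzNFVmd4iaq6mYd2ZUMyMzMzREVVZ3iZqZmIh2VDIiIjM0RWd4iKq7qph3ZlRDIjNEREVVVWeImaqZmIZlMiIiM0RVZ4iZq7uqmId2ZUQzNFVVVVVVZniZqqqZh2VDMzM0RFZ4iZq7u7upmId2VERFVWVVVWZneJq8u6mHZVRENERVZ4maqru7zLqpmHZVVVZmZlVWZneJq8zLqYdmVURERVZ3iJqqvMzd3LqIdmVVZ3d3Zmd3eJmrzMu5h2ZVRERVZ3iIiaq8zd3cuodmZVVneIh3eIiImqvMy7mGZVRDREVmd3eJqrvN3ty6h2ZlVWeIiYiImZmqu8zLqXZUQzMzRWZmd4iaq8ze3LmGVVVVZoiZmZmaqqu7zMuphlQyIjNFZVZmeJqrvN3cqYZURFVWeZqqqaqru7zMy7mHVDISIzRVVmZomaq7vMy4dmVVVVZ4mqqqq7vMzMzLuYdTMiIjRFVWZmiZmqq8zLmHZlVEVniau6u7zN3d3cyph1MzIjNEVVZmeJmZq8zMuodlVVRWeJq7q7zN3u7t3KmHVEMzM0RVVWZ4iImbzMu6h2VFVVZ3iaqru83u7u7cqXZlRDNERFVVVmZ3iZrMy7qGVEREVWeJmqu7zd7u/tuodmVUNERFVURVVWeJqru7qXZUMzRFVniJqru8ze7+y5h2ZVRERVVVVUVWZ4mru7qYZkMyM0VWZ3iJqqu83u3LmHdmVURFVVVVVVZn"/>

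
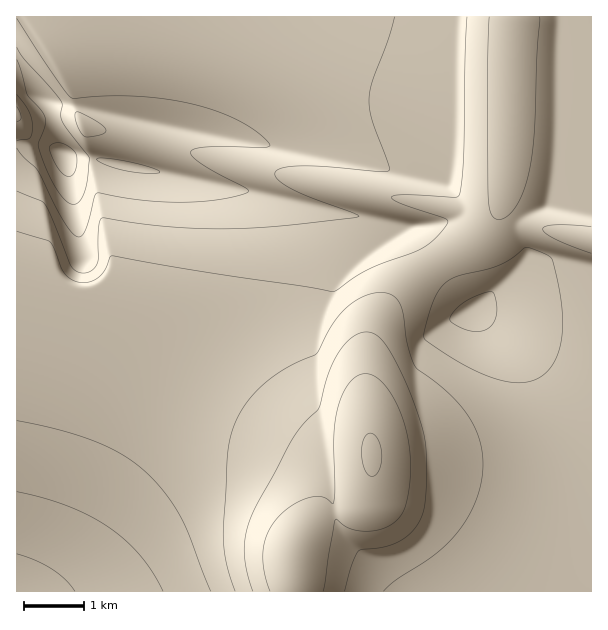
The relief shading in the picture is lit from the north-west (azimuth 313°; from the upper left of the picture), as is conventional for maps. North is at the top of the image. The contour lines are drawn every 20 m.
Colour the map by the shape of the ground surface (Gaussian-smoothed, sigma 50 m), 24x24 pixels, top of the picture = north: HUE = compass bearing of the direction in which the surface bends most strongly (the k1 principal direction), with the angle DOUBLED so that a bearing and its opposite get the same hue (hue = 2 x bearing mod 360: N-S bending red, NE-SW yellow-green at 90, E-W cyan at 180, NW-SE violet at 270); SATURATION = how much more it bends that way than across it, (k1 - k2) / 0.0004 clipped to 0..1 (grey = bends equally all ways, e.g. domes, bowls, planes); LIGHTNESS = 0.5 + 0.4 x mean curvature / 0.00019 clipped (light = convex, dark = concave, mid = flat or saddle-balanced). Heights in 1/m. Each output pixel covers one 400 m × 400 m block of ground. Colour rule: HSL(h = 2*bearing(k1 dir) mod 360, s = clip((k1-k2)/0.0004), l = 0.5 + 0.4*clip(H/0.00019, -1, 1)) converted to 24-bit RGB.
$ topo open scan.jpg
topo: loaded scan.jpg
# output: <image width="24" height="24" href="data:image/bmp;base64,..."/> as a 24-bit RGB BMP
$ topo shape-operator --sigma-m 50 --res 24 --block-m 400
<image width="24" height="24" href="data:image/bmp;base64,Qk32BgAAAAAAADYAAAAoAAAAGAAAABgAAAABABgAAAAAAMAGAAATCwAAEwsAAAAAAAAAAAAAfHt1fXt2fXx3fXx3fXx5fHp5e3Z9dWuCbF+Jb22UnK6XwculrKmTdWqJYV99bnV8doB7eIJ7eoJ9e4F+fYF/foCAf4CAf3+AfXx4fX14fH15e316e317en19dniAam6FYmqQc4acnK+Xwr6Xqox+hl98czAubYM0QINFdoN7eIJ9eoJ/e4GAfYCBfn+Af3+AfX17e357e358e39+e4B/en+Bdn2CbHyGYoKPbJqbj6WOt6SUsYCJoSSZrpOwpquvZK+TRoKGd4N/eIKAeoKBfICBfX+Afn6AfX5/fYCAfIGBfIKCe4KDeoGDd4GEcIOGZomGY5B8d5hwpZZ8qnV9iDerspyZrK6eoa6eNEaGd4WDd4SEeIGCen+BfH6Bfn6AfX+CfYGDfYKEfIKEe4OEeoKFeYKFdYOGcIaDaoh2cItplJNsmGRpnECgs6uIrLCLn6uJQDeAeISHd4KFd3+EeX2Ce3yBfn2AfoCEfoGFfYKFfYOFfIOFe4OFeYOGeIOGdoSGdYaCdoZ4hYh4eVWJq1x7tLaNrbSPmKl+UEGHeoGJd36Id3uGeHqDe3qCfnyBfoGFfoGFfoKFfYOFfIOFe4OFeoOFeIOGeISGeIWGe4aFgIaDWEKEqa6DsLeQrraRdFqqZ1yPe36Nd3mLdnWIeneFfnmCgHyBfoGFfoGFfoKFfoKFfYOFfIOEeoOFeYSFeIWFeIaGeYeGfYeGSTuDqbKNr7ePrrePXkKhe3eQe3uPeXSOfHOKgHWGgniDgnuBf4GEf4GEf4KEfoKEfoKEfYOEfIOEeoSDeISDd4WCeIaCeoeBPDqCqrSKr7eKsLiISjyVgIKOe3iPfW+OhG6Lh3KGhHeAgnt+f4GDf4GDf4GDf4GDfoKDfoKDfYODe4OCeYOBeISAd4R/eIZ9OUaBrbOHs7aEt7h+OUuKfoSIenKIgmeIiGiCh3F7hXh6g3x8f4GCf4GCf4GCf4GCf4GCfoKCfoKCfYKCe4OBeoN/eIR+d4V7N1V+r66ItKyCt59yino6RnZSeGZ4fF1zg2dwh3Ryhn55hIB8f4GCf4GDf4GDf4GDf4GDf4KEfoKEfoKEfYODfIOCe4SAeoR9QG+AiKh2sZqHsYB5rW1/iIRAKFEkb1xVgHRuh4N3hoV7hIR9f4KEfo6MgrLywX3Rf4KIf4KIf4GIfoGIfoGIfoKGfoOFfoSCdYR/NY1+royLr3+Kr3CNrF2Un1iTLXM8UoFdgYd6goZ9goR+f4SKrfKbChop2RAAnJ6CfoKRfoGRfn+Qfn6Pf36NgH+KgYCHg4CEV4NvP5NUr36WsnCdsWamrW+qp4WhO5RuV4RlgW5GdlorfomRyvegFAA6jf9TgZWgfYGYfX6Xf32Vgn2ShH2Phn2MiH2Jh32Eh3t+X4NbM3sxqluNsmyqr3enq4ibq3aeYxusYp3gnr7qfpSXqf9sEAA5xPqTfIKTe3yRf3qOhHmMiHiKiXeGiHeBiHR5h2tffVc0dk0ki1YhU40KM7EXSq2lrIKBl3GtLe3JR6Pew4oghqp7N/8XEAEy0/ScfXtzfXRwfnBrf2peeFg3bEgfek8foWEe1UokdZfcobvpp8DvnbjqYYPfqCCsrZV+rZ2Gk6VkLVJngn93tt97QAh5HQUz2/w/XUQZW0EUeFQWo3QbQ5DQia3am7vlnLzlfabcLbParnIghl0lc1MqdVs+PE2HrqF+rqSDq6OFOUh8gIGA4P8cMgEvj00Aqe0ya5zOiK/ai7PefqzXO8DTrpcei24gc1ojeGAwg3lcgYJ5f4F/f3+BfH2CN0SJrqh/rqmCramEOUF8gIGAzP/3LACjzP/vX5PUu4UjkWsgc1kjcFongXhJdYdveYiAe4iCfIeDfoWEf4OEf4GDf4CCfX6CNzyHrqyArqyBrqyCOTx9gICAfQBeMwAoxP87gl0+i2pweoKOe4eRe4qSe4uSfIuQfIqOfYiLfoWJfoOGfoCEfn+Df36Cfn6BODiGrq2Brq2Brq2BOTl9gIB/MgA0M/9dhreVfX6WfYKXfYWYfYaXfIeVfYeSfYaPfYSLfYKIfoCGfn6Efn6Cf36CgH6Bf36BODiGrqyBrq2Arq2AOTp8gYB/bAFmtPW7gYCQf4GRfoORfoOQfYOPfYKMfYGKfYCIfX+FfX2Efn2Cf32BgH2BgH2BgH6AgH6AODqFrqqBrquAr6t+ODx8gYB/iP+WgpOEgYOGgIOHf4KHfoGHfoCGfn+EfX6Dfn2Cfn2Bf32BgH2AgH2AgH2AgH1/gH1/gH5/OUGErqiIrqmKrqmMOT6GgYB/"/>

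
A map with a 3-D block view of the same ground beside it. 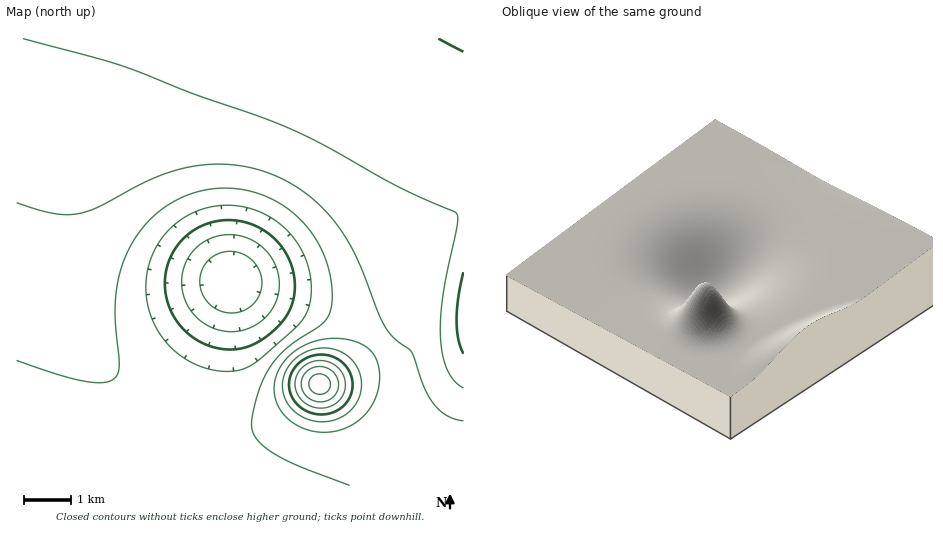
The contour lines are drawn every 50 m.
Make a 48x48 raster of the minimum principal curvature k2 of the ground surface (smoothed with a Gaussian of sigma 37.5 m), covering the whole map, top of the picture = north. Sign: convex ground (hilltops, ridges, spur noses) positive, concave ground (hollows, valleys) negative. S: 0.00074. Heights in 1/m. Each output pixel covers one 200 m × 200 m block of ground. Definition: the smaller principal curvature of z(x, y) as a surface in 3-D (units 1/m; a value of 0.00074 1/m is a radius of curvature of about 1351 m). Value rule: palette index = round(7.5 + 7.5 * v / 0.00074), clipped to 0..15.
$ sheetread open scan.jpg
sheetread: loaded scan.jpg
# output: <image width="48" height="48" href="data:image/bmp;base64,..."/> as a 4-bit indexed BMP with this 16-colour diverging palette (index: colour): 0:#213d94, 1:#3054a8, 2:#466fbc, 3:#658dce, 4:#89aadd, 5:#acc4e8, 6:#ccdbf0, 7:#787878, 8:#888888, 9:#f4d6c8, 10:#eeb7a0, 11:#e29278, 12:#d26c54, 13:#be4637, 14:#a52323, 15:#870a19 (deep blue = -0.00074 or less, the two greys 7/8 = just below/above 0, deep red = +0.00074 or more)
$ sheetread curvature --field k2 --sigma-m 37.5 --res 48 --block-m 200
<image width="48" height="48" href="data:image/bmp;base64,Qk32BAAAAAAAAHYAAAAoAAAAMAAAADAAAAABAAQAAAAAAIAEAAATCwAAEwsAABAAAAAAAAAAlD0hAKhUMAC8b0YAzo1lAN2qiQDoxKwA8NvMAHh4eACIiIgAyNb0AKC37gB4kuIAVGzSADdGvgAjI6UAGQqHAHiIh3d3d3d3d3d3d3d3d3d3d3d3eIiId4iIh3d3d3d3d3d3d3d3d3d3d3d3d3iIh4iId3d3d3d3d3d3d3d3d3d3d3d3d3eHd4iHd3d3d3d3d3d3d3d3d3ZmZ3d3d3d3d4iHd3d3d3d3d3d3d3d3ZlVVVmd3d3d3d4h3d3d3d3d3d3d3d3d2VUMzRFZ3d3d3d4h3d3d3d3d3d3d3d3dlQzMzM0Vnd3d3d4d3d3d3d3d3d3d3d3ZUMjREMzRWd3d3d4d3d3d3d3d3d3d3d3ZTM1eHZDRWd2d3d4d3d3d3d3d3d3d3d2VDNYzshTNGd2Z3d3d3d3d3d3d3d3d3d2VDNr//pjNGd2Z3d3d3d3d3d3d3d3d3d2VDR7//pjNGd2Z3d3d3d3d3d3d3d3d3d2VDRpzbdDNGd2Z3d3d3d3d3d3d3d3d3d2VURWiGQzRWd2Znd3d3d3d3d3d3d3d3dmZVRERDIjRnd2Znd3d3d3d3d3d3d3d2ZmZlVDMyI0Vnd2Vnd3d3d3d3d3d3d3ZmZmZmZUMzRVZ3d2Vmd3d3d3d3d3d3d2ZmZmZmZlVVVmd3d3VWd3d3d3d3d3d3dmZmZmZmZmZmZ3d3d3VWd3d3d3d3d3d3dmZmZmZmZmZnd3d3d3VWZ3d3d3d3d3d3ZmZmZmZmZmd3d3d3d3ZVZ3d3d3d3d3d3ZmZmVVZmZmd3d3d3d3dVZnd3d3d3d3d3ZmZmVVZmZnd3d3d3d3dVVnd3d3d3d3d3ZmZmVmZmZnd3d3d3d3dkVnd3d3d3d3d3ZmZmZmZmZnd3d3d3d3d1VXd3d3d3d3d3dmZmZmZmZ3d3d3d3d3d1RXd3d3d3d3d3dmZmZmZmZ3d3d3d3d3d3RYd3d3d3d3d3d2ZmZmZmd3d3d3d3d3d3VId3d3d3d3d3d3ZmZmZ3d3d3d3d3d3d3ZIh3d3d3d3d3d3d3d3d3d3d3d3d3d3eIdYiHd3d3d3d3d3d3d3d3d3d3d3d3d3iId4iHd3d3d3d3d3d3d3d3d3d3d3d3d3iIh4iId3d3d3d3d3d3d3d3d3d3d3d3d4iIiIiIh3d3d3d3d3d3d3d3d3d3d3d3eIiIiIiIiHd3d3d3d3d3d3d3d3d3d3d3iIiIiIiIiId3d3d3d3d3d3d3d3d3d3d4iIiIiIiIiIh3d3d3d3d3d3d3d3d3d3iIiIiIh4iIiIiId3d3d3d3d3d3d3d3d4iIiIiId3iIiIiIh3d3d3d3d3d3d3d3iIiIiIiHd3d4iIiIiId3d3d3d3d3d3d4iIiIiId3d3d3iIiIiIh3d3d3d3d3d3iIiIiIiHd3d3d3d4iIiIiHd3d3d3d3d3iIiIiHd3d3d3d3d3d3iId3d3d3d3d3d3eIiHd3d3d3d3d3d3d3d3d3d3d3d3d3d3d3d3d3d3d3d3d3d3d3d3d3d3d3d3d3d3d3d3d3d3d3d3d3d3d3d3d3d3d3d3d3d3d3d3d3d3d3d3d3d3d3d3d3d3d3d3d3d3d3d3d3d3d3d3d3d3d3d3d3d3d3d3d3d3d3d3d3d3d3dw=="/>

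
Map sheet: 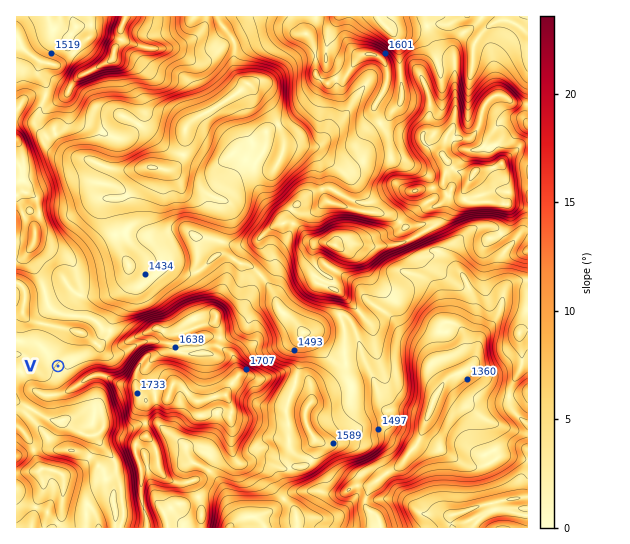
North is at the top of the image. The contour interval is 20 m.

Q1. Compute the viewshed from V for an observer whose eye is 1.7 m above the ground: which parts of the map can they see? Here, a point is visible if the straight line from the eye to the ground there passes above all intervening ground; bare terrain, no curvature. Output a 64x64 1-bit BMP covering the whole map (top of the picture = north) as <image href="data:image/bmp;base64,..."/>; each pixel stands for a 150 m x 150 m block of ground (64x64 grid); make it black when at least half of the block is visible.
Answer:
<image width="64" height="64" href="data:image/bmp;base64,Qk0+AgAAAAAAAD4AAAAoAAAAQAAAAEAAAAABAAEAAAAAAAACAAATCwAAEwsAAAIAAAAAAAAA////AAAAAAAAAAAAAAAAAAAAAAAAAAAAAAAAAAAAAAAAAAAAAAAAAAAAAAAAAAAAAAAAAAAAAAAAAAAAAAAAAAAAAAAAAAAAAAAAAAAAAAAAAAAAAAAAAAAAAAAAAAAAAAAAAAAAAAAAAAAAAAAAAAAAAAAAAAAAAAAAAAAAAAAAAAAAAAAAAAACAAAAAAAAPgYAAAAAAAB/jgAAAAAAAM/GAAAAAAAAz8YAAAAAAAD5DwAAAAAAAPgfgAAAAAAAgA/wAAAAAAAAP8AAAAAAAABngAAAAAAAH4AAAAAAAAAYAAAAAAAAABAAAAAAAAAAEAAAAAAAAAAwAAAAAAAAAPkAAAAAAAAA/wAAAAAAAAD/AAAAAAAAAH4AAgAAAAAAOAAD/oAAAAAwAAYP8AAAAAAAAA/wAAAAAAAAB4AAAAAAAAADgAAAAAAAAAOAAAAAAAAAAGAAAAAAAAAAIAAAAAAAAAAgAAAAAAAAAAAAAAAAAAAACAAAAAAAAAAIADgAAAAAAAcAOAAAAAAAB+BgAAAAAAAP+GAAAAAAAB/8AAAAAAAAP/ggAAMBgAA/+DAAB4fAAD/4MAAD//gAP7wwAAH//gA+nCAAAP/HgHxOYAAAP8/AeExAAAAJ/Gf4PAAAAAP4P/xgAAAAAgAf+AAAAAAAAB/4AAAAAAAAH8AAAAAAAAAfwAAAAA=="/>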